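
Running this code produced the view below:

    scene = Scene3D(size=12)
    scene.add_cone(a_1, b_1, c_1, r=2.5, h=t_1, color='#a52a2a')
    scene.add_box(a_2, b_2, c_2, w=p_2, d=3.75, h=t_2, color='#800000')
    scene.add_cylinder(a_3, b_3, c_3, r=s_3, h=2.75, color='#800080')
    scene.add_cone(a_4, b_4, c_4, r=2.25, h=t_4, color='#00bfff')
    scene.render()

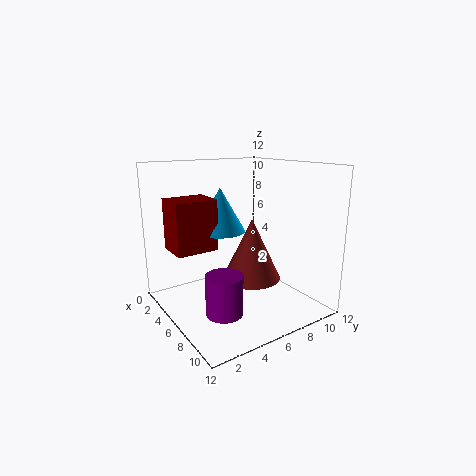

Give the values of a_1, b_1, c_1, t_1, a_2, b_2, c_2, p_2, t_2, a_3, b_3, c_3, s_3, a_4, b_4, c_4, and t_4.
a_1 = 6.25
b_1 = 7.25
c_1 = 2.25
t_1 = 5.25
a_2 = 1
b_2 = 1.5
c_2 = 4.5
p_2 = 3
t_2 = 4.5
a_3 = 10.75
b_3 = 1.75
c_3 = 2.75
s_3 = 1.25
a_4 = 2.75
b_4 = 6.25
c_4 = 5.75
t_4 = 4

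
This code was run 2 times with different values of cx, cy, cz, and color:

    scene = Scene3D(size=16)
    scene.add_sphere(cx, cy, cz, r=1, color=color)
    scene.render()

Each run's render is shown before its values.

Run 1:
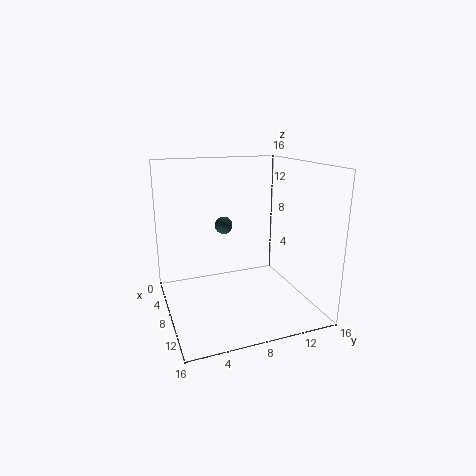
cx = 6
cy = 7
cz = 9
color = 'darkslategray'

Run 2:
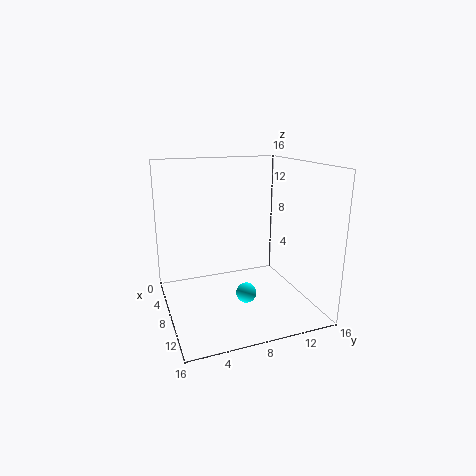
cx = 13
cy = 7
cz = 4
color = 'cyan'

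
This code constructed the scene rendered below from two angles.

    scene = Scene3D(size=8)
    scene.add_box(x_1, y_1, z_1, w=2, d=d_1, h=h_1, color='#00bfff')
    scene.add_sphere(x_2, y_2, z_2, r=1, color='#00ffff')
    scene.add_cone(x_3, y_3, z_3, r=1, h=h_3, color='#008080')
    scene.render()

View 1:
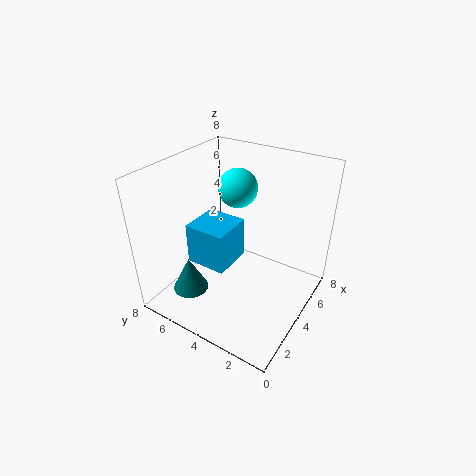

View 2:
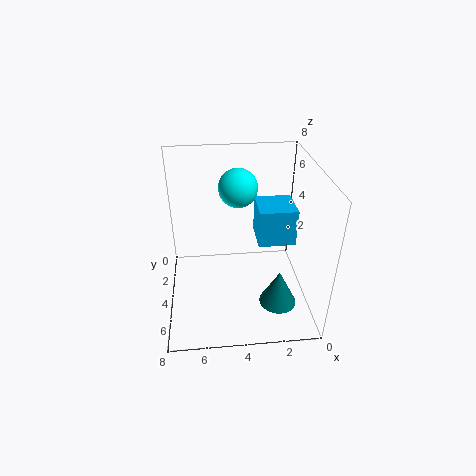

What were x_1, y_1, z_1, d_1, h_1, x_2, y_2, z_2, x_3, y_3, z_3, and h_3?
x_1 = 1; y_1 = 3; z_1 = 4; d_1 = 2; h_1 = 2; x_2 = 4; y_2 = 4; z_2 = 7; x_3 = 2; y_3 = 6; z_3 = 1; h_3 = 2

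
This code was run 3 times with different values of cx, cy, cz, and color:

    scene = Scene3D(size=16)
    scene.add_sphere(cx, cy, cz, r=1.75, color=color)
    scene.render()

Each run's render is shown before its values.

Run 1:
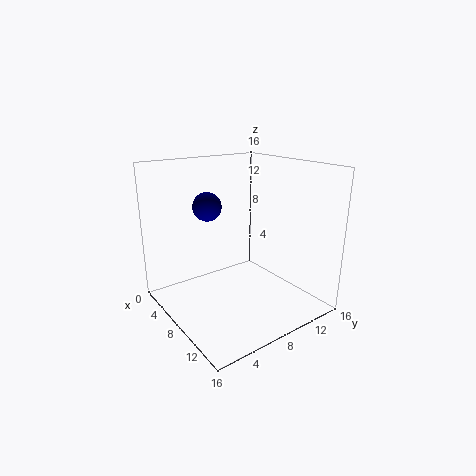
cx = 2.75; cy = 7.25; cz = 10.5; color = 'navy'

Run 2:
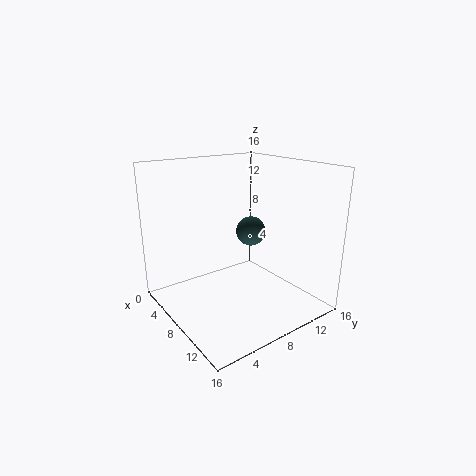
cx = 6.5; cy = 11; cz = 7.75; color = 'darkslategray'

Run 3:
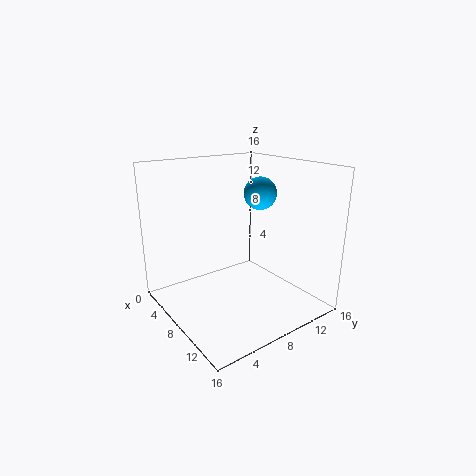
cx = 9.25; cy = 10; cz = 13; color = 'deepskyblue'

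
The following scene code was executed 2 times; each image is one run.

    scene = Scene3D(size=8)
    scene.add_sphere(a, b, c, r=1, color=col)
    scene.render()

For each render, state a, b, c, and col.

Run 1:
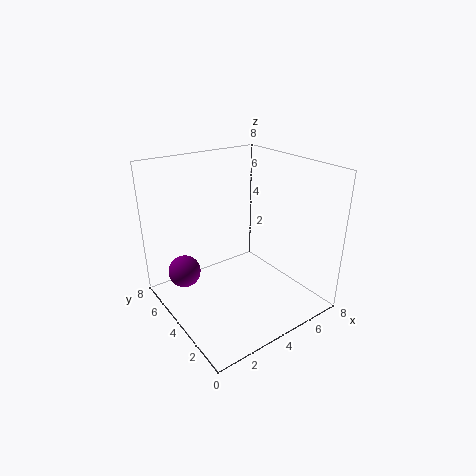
a = 2; b = 7; c = 1; col = 'purple'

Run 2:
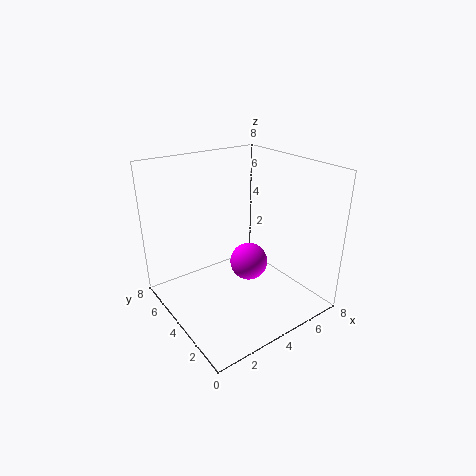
a = 4; b = 3; c = 3; col = 'magenta'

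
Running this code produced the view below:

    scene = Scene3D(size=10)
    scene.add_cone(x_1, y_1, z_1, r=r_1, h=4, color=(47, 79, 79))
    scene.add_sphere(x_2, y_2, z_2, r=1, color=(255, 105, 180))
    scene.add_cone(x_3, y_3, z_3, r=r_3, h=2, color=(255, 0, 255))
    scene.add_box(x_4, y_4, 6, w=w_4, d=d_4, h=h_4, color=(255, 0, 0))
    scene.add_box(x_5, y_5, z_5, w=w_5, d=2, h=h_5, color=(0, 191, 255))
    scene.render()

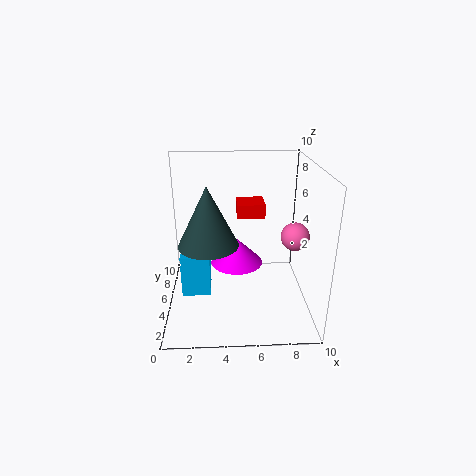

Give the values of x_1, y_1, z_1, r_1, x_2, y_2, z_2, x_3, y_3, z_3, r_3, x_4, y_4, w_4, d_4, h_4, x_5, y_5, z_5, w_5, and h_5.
x_1 = 3, y_1 = 4, z_1 = 5, r_1 = 2, x_2 = 9, y_2 = 5, z_2 = 5, x_3 = 5, y_3 = 7, z_3 = 2, r_3 = 2, x_4 = 5, y_4 = 6, w_4 = 2, d_4 = 2, h_4 = 1, x_5 = 1, y_5 = 4, z_5 = 1, w_5 = 2, h_5 = 3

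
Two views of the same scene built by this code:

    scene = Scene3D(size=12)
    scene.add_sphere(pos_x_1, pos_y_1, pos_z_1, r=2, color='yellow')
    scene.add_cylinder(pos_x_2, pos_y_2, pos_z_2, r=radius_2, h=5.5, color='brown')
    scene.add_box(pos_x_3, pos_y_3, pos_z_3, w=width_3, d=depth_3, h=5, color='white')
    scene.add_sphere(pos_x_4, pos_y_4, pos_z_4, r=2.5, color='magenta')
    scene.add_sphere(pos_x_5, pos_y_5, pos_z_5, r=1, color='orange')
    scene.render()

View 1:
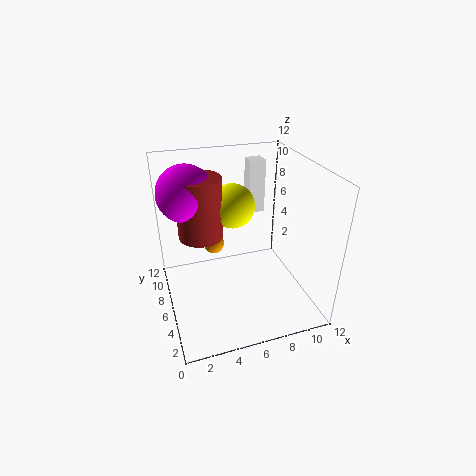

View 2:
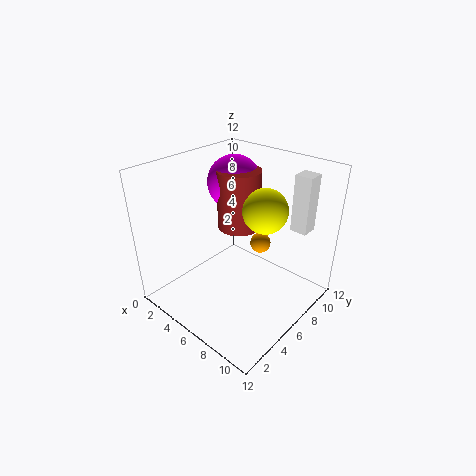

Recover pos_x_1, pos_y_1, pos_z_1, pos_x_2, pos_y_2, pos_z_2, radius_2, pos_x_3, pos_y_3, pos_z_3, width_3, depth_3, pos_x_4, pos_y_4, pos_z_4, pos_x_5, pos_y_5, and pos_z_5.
pos_x_1 = 6.5
pos_y_1 = 9
pos_z_1 = 7.5
pos_x_2 = 3.5
pos_y_2 = 9
pos_z_2 = 5
radius_2 = 2
pos_x_3 = 8.5
pos_y_3 = 10
pos_z_3 = 6
width_3 = 1.5
depth_3 = 1.5
pos_x_4 = 2.5
pos_y_4 = 9.5
pos_z_4 = 9
pos_x_5 = 5
pos_y_5 = 10.5
pos_z_5 = 3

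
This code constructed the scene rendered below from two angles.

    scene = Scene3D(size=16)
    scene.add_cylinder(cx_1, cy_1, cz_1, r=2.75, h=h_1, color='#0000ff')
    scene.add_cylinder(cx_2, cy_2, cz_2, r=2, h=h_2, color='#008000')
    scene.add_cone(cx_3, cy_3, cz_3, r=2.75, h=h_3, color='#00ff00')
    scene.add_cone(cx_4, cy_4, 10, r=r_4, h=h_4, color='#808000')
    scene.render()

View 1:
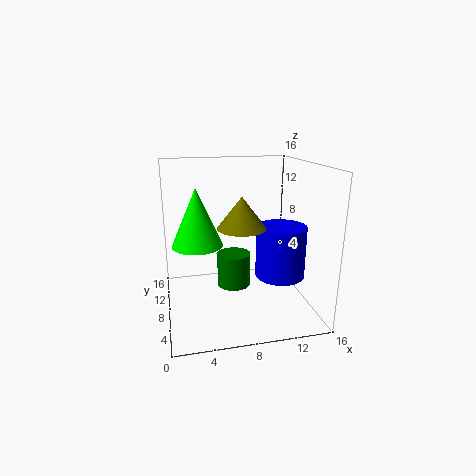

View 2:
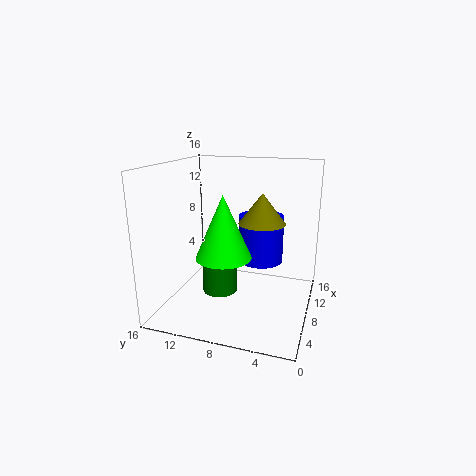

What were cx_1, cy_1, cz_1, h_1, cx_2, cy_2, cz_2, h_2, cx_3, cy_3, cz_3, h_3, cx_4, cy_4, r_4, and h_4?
cx_1 = 12.5
cy_1 = 6.5
cz_1 = 3.75
h_1 = 5.75
cx_2 = 8
cy_2 = 10.25
cz_2 = 1.25
h_2 = 4
cx_3 = 3.5
cy_3 = 8
cz_3 = 7.5
h_3 = 6.25
cx_4 = 7.75
cy_4 = 5.25
r_4 = 2.5
h_4 = 3.25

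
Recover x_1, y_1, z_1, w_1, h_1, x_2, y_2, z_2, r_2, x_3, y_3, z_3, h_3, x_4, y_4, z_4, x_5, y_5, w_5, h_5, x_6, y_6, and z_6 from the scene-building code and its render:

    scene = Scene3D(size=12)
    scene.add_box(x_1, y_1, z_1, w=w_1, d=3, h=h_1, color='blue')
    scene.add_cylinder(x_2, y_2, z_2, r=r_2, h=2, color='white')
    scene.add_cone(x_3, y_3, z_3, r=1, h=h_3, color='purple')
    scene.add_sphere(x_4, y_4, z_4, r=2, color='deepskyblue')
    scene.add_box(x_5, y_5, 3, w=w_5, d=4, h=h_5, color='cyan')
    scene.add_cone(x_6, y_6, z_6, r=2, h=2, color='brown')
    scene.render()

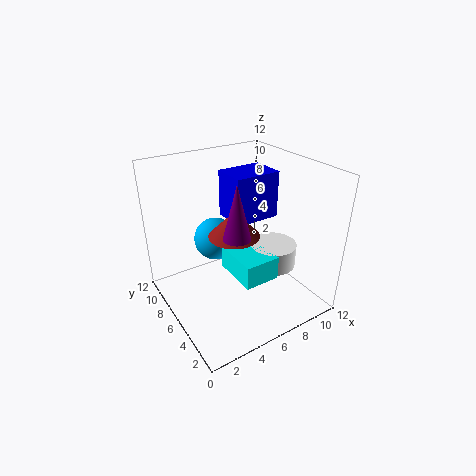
x_1 = 6
y_1 = 6
z_1 = 7
w_1 = 4
h_1 = 4
x_2 = 9
y_2 = 5
z_2 = 3
r_2 = 2
x_3 = 4
y_3 = 3
z_3 = 8
h_3 = 4
x_4 = 6
y_4 = 10
z_4 = 4
x_5 = 5
y_5 = 3
w_5 = 3
h_5 = 2
x_6 = 5
y_6 = 5
z_6 = 7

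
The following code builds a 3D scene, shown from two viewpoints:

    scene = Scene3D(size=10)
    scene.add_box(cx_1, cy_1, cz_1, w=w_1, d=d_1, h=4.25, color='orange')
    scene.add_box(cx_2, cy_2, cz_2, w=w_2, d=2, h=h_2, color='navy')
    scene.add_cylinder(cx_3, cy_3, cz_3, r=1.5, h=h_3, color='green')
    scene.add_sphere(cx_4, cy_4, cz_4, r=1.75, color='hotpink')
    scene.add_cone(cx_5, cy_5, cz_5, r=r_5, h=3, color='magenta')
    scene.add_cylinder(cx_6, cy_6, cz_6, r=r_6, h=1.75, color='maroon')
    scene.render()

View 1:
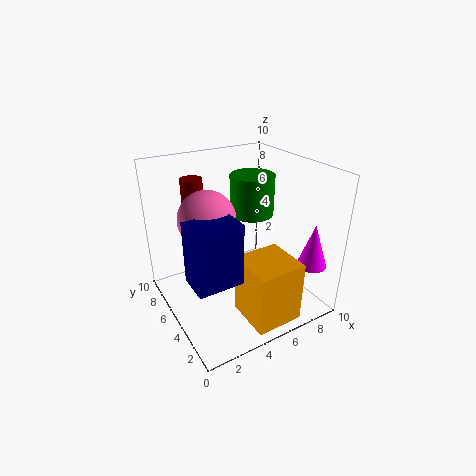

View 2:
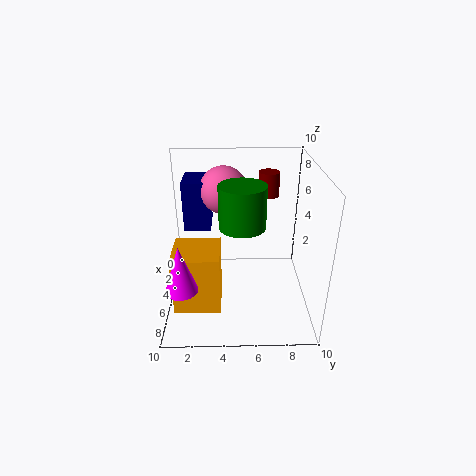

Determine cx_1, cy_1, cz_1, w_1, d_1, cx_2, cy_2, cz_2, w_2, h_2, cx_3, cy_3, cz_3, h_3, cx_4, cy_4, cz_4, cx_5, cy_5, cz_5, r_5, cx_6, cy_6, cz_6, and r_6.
cx_1 = 4, cy_1 = 0.5, cz_1 = 0.25, w_1 = 3.25, d_1 = 3.25, cx_2 = 0.25, cy_2 = 1, cz_2 = 4.5, w_2 = 2.75, h_2 = 3.75, cx_3 = 6.25, cy_3 = 5.25, cz_3 = 6.5, h_3 = 2.75, cx_4 = 2.25, cy_4 = 4, cz_4 = 7.5, cx_5 = 8.75, cy_5 = 1.5, cz_5 = 3.5, r_5 = 1, cx_6 = 2.75, cy_6 = 7.25, cz_6 = 7.25, r_6 = 0.75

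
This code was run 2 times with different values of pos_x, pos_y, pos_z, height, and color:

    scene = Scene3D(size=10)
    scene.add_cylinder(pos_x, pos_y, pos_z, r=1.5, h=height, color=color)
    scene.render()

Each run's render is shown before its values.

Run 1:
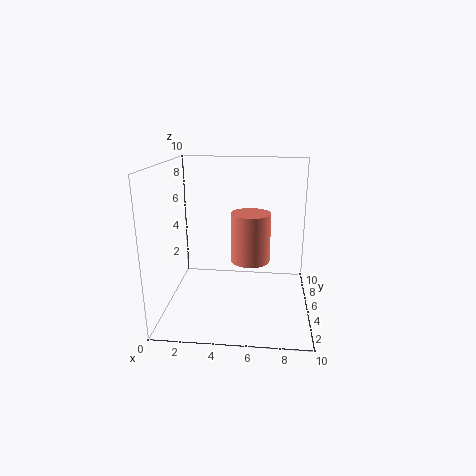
pos_x = 5.75, pos_y = 7, pos_z = 2.5, height = 3.75, color = 'salmon'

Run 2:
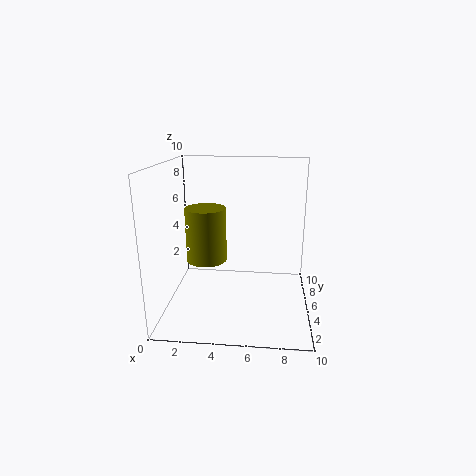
pos_x = 2.5, pos_y = 6.25, pos_z = 2.75, height = 4, color = 'olive'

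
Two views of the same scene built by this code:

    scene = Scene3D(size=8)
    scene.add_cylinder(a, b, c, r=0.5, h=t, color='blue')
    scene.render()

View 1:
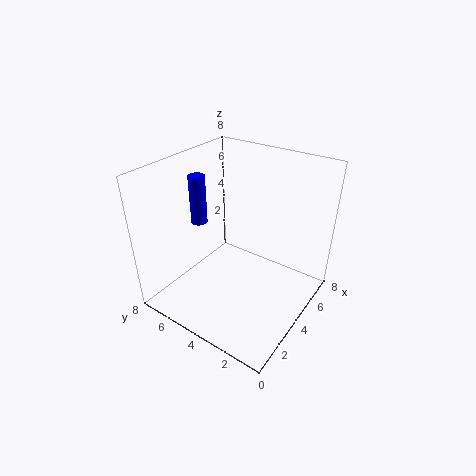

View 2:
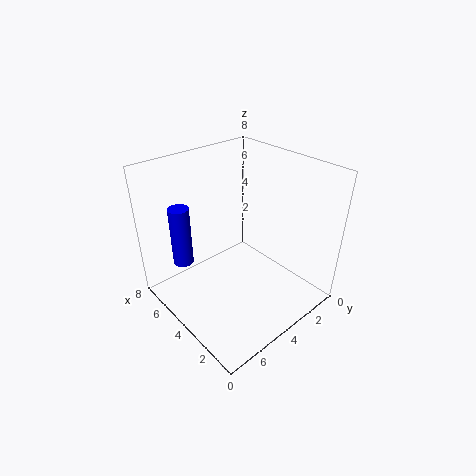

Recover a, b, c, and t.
a = 4.5; b = 7.25; c = 3.75; t = 3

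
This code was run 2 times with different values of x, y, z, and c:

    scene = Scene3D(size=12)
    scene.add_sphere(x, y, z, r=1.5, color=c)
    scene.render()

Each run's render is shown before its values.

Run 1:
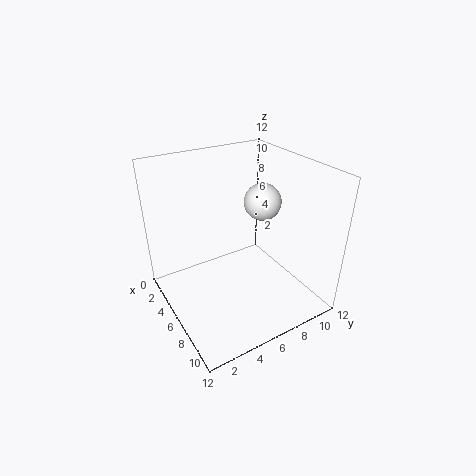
x = 6.5, y = 8, z = 9, c = 'white'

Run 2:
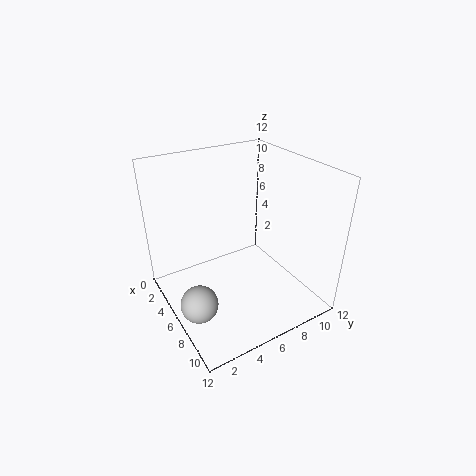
x = 7.5, y = 1.5, z = 2, c = 'lightgray'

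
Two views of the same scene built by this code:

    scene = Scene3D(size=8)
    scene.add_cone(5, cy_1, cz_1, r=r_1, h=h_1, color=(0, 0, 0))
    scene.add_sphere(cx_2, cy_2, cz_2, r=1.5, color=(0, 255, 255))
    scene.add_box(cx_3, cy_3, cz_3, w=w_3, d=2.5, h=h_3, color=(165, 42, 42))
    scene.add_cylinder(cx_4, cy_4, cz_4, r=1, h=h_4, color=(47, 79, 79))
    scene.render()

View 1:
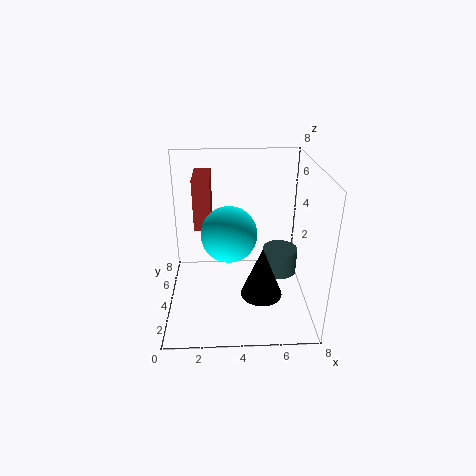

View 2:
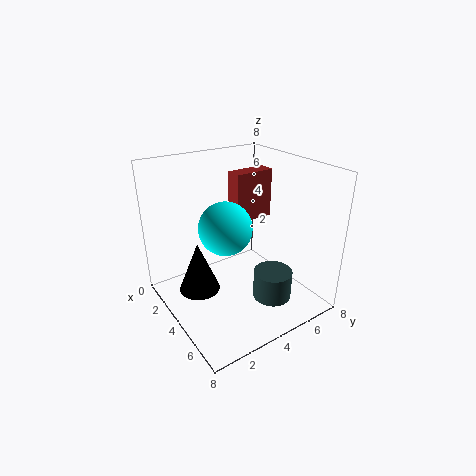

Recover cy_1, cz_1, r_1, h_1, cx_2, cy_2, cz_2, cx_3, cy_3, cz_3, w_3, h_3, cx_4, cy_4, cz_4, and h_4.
cy_1 = 1; cz_1 = 2.5; r_1 = 1; h_1 = 2.5; cx_2 = 3.5; cy_2 = 3.5; cz_2 = 4.5; cx_3 = 1.5; cy_3 = 5; cz_3 = 4; w_3 = 1; h_3 = 3; cx_4 = 6.5; cy_4 = 4.5; cz_4 = 1.5; h_4 = 1.5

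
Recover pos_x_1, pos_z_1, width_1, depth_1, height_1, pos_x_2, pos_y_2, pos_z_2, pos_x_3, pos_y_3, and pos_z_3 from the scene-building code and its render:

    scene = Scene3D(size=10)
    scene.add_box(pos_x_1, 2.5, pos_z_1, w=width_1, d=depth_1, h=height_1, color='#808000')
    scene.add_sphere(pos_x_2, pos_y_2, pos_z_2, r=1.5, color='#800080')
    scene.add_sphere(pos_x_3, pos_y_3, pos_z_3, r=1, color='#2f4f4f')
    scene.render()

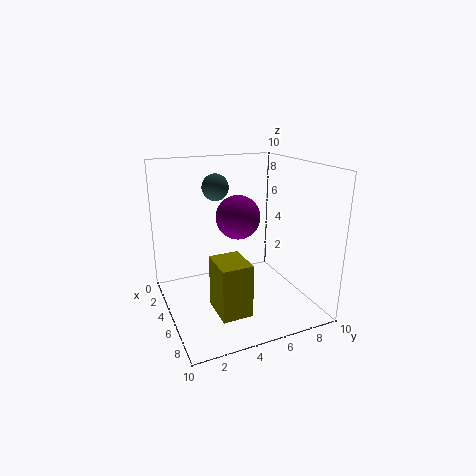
pos_x_1 = 6, pos_z_1 = 1, width_1 = 2.5, depth_1 = 2, height_1 = 3.5, pos_x_2 = 5, pos_y_2 = 5, pos_z_2 = 6.5, pos_x_3 = 2, pos_y_3 = 4.5, pos_z_3 = 8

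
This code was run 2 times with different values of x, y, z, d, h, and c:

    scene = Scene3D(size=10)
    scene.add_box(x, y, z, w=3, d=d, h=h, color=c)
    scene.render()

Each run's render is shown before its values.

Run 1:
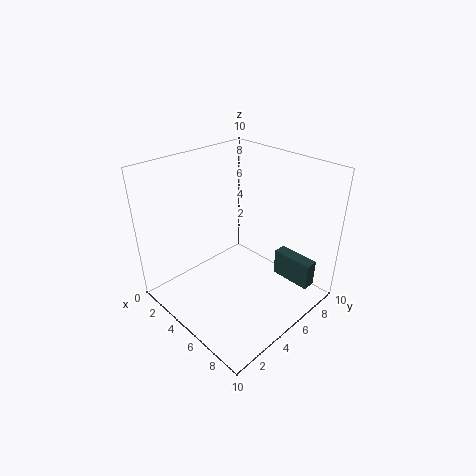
x = 6
y = 8
z = 1
d = 1
h = 2
c = 'darkslategray'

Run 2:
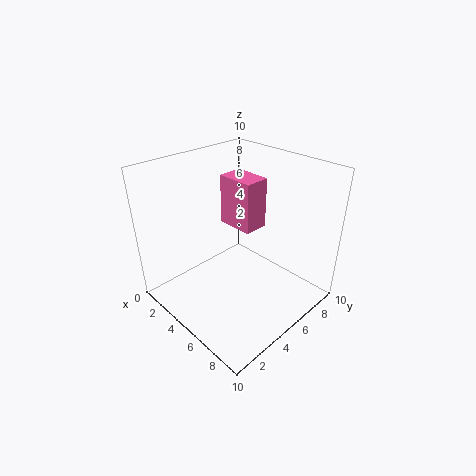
x = 1
y = 7
z = 4
d = 2
h = 4
c = 'hotpink'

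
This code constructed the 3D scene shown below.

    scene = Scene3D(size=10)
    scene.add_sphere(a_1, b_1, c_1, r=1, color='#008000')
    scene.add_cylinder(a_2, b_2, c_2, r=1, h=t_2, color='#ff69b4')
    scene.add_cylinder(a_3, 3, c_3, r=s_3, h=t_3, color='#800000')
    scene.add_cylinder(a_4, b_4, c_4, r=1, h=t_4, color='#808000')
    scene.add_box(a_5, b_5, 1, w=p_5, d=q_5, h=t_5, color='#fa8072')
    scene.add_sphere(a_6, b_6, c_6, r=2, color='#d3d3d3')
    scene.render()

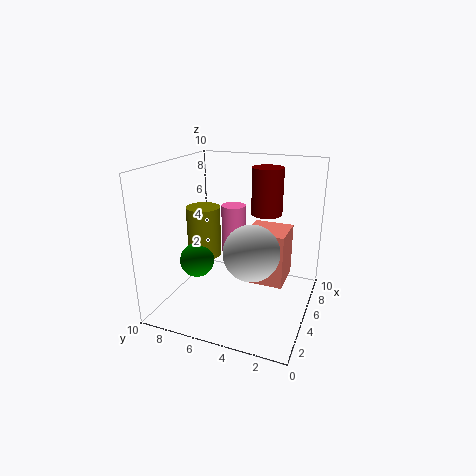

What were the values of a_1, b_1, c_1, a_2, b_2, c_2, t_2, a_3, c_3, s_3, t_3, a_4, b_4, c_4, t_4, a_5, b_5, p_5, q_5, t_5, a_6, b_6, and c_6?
a_1 = 1
b_1 = 6
c_1 = 5
a_2 = 9
b_2 = 7
c_2 = 2
t_2 = 4
a_3 = 5
c_3 = 7
s_3 = 1
t_3 = 3
a_4 = 2
b_4 = 6
c_4 = 5
t_4 = 3
a_5 = 6
b_5 = 2
p_5 = 3
q_5 = 3
t_5 = 4
a_6 = 5
b_6 = 4
c_6 = 4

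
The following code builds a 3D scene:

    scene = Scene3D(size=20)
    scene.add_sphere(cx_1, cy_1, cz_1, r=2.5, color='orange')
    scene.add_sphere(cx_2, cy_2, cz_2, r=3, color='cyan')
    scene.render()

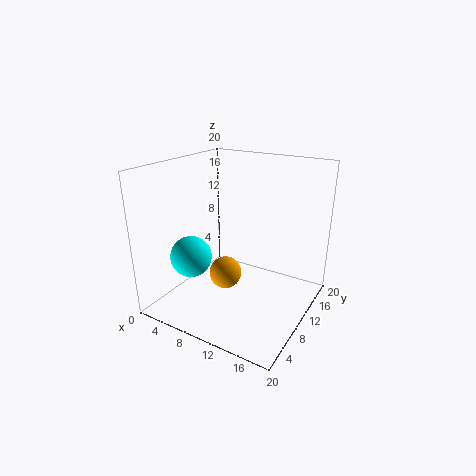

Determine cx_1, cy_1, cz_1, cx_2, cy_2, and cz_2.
cx_1 = 6.5; cy_1 = 12; cz_1 = 2.5; cx_2 = 3.5; cy_2 = 7.5; cz_2 = 6.5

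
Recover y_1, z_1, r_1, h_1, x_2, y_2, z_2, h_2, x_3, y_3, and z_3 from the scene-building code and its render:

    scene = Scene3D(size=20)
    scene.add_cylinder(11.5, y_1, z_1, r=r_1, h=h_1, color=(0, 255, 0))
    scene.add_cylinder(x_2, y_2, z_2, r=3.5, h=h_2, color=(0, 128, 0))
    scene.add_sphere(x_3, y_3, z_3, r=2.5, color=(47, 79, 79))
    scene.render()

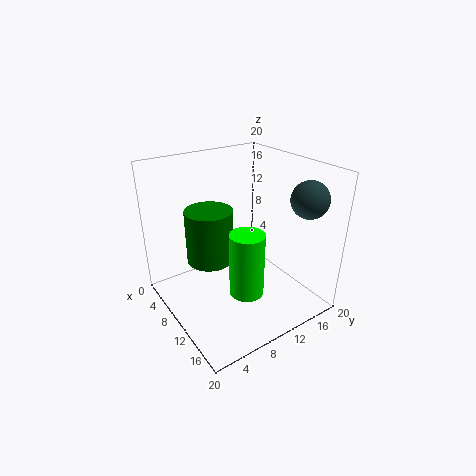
y_1 = 10.5; z_1 = 1.5; r_1 = 2.5; h_1 = 9.5; x_2 = 5.5; y_2 = 8; z_2 = 5; h_2 = 8; x_3 = 16; y_3 = 17; z_3 = 16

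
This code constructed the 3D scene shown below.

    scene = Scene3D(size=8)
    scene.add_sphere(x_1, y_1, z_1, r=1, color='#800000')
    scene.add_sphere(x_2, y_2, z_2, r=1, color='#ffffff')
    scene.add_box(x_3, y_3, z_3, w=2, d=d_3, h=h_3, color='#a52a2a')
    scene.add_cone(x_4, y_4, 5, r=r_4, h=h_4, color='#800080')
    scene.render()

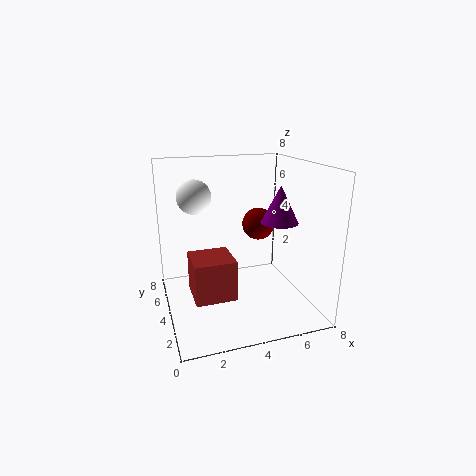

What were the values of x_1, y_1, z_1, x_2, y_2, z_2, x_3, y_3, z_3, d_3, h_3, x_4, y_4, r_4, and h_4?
x_1 = 6; y_1 = 6; z_1 = 4; x_2 = 2; y_2 = 6; z_2 = 6; x_3 = 1; y_3 = 1; z_3 = 2; d_3 = 2; h_3 = 2; x_4 = 6; y_4 = 3; r_4 = 1; h_4 = 2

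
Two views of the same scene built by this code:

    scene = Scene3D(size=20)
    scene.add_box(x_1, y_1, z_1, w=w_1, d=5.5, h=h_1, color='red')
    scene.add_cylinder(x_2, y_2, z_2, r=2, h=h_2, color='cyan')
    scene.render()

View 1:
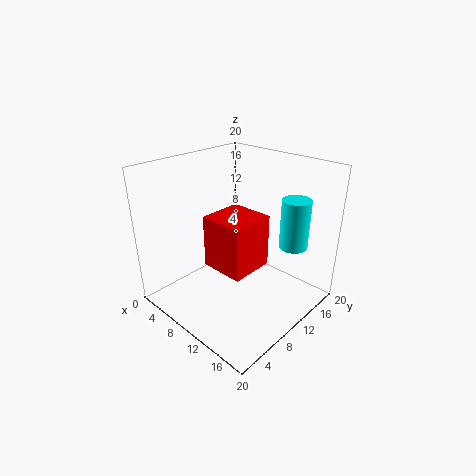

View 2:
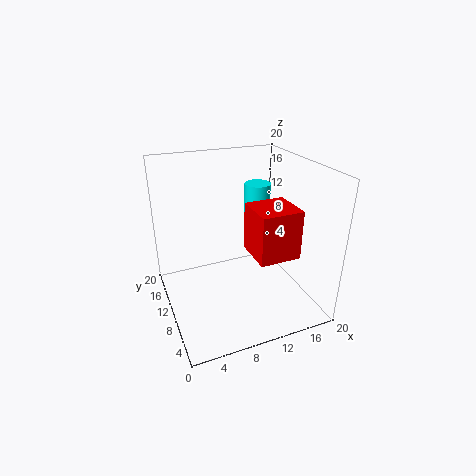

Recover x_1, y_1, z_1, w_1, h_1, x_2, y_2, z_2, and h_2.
x_1 = 10.5
y_1 = 3.5
z_1 = 9
w_1 = 5.5
h_1 = 6.5
x_2 = 15.5
y_2 = 15.5
z_2 = 8.5
h_2 = 7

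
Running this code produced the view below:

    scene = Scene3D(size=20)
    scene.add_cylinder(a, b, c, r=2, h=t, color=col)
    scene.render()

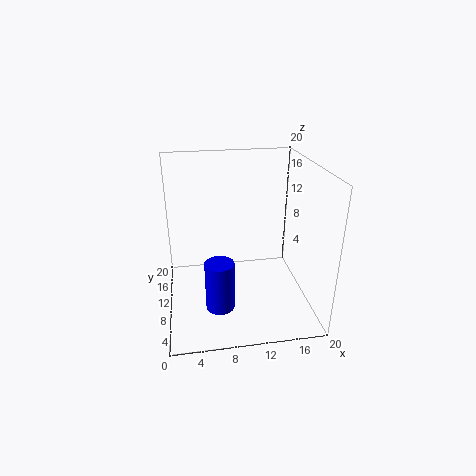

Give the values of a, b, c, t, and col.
a = 7; b = 7; c = 1; t = 7; col = 'blue'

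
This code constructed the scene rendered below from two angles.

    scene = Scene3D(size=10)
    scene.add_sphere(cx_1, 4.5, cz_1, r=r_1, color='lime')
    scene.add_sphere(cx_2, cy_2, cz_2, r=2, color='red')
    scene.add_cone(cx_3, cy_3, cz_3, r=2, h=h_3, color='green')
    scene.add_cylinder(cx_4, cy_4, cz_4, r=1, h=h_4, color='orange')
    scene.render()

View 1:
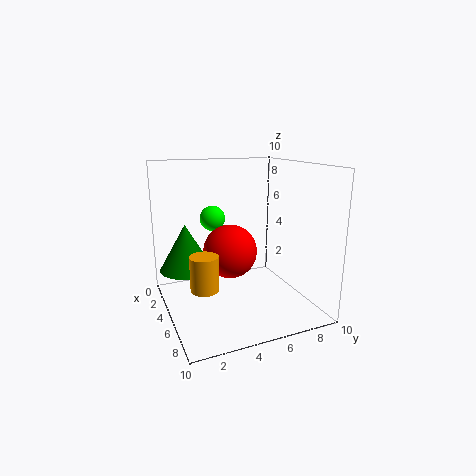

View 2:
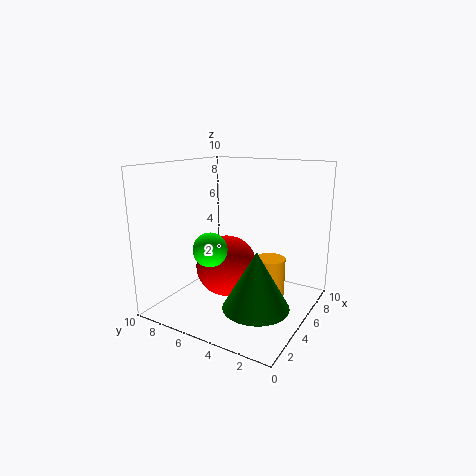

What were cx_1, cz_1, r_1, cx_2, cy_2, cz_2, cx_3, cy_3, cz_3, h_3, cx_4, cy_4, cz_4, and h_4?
cx_1 = 1, cz_1 = 5.5, r_1 = 1, cx_2 = 3.5, cy_2 = 5, cz_2 = 3.5, cx_3 = 2, cy_3 = 2, cz_3 = 2, h_3 = 3.5, cx_4 = 5, cy_4 = 2.5, cz_4 = 1.5, h_4 = 2.5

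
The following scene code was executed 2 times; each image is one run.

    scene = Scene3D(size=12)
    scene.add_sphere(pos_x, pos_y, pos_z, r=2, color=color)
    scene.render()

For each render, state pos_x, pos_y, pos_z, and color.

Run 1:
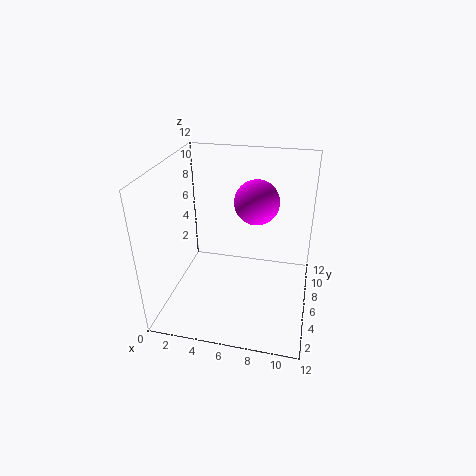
pos_x = 7, pos_y = 9, pos_z = 8, color = 'magenta'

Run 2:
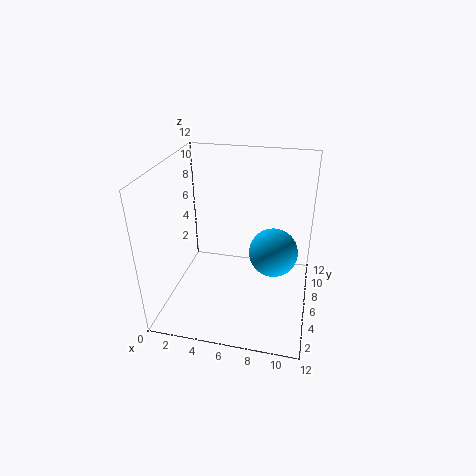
pos_x = 9, pos_y = 6, pos_z = 5, color = 'deepskyblue'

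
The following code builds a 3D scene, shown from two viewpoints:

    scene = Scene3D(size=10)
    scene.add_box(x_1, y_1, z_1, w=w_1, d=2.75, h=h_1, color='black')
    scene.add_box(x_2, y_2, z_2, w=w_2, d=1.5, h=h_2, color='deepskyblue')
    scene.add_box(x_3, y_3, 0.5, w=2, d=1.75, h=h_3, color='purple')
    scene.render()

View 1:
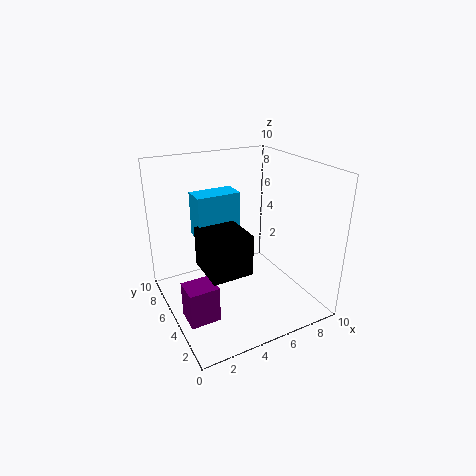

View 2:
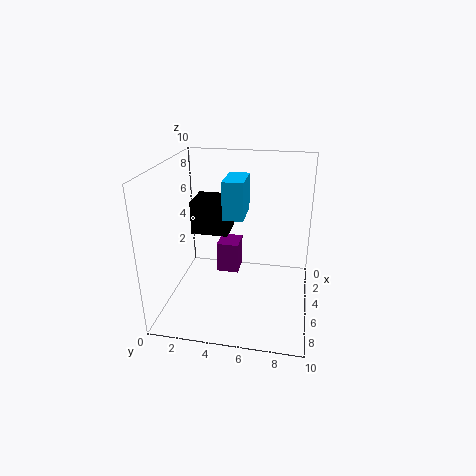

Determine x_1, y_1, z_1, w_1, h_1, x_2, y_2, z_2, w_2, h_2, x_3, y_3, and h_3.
x_1 = 1.5
y_1 = 1.25
z_1 = 4.5
w_1 = 2.5
h_1 = 2.5
x_2 = 1.75
y_2 = 3.75
z_2 = 6
w_2 = 2.75
h_2 = 2.75
x_3 = 0.5
y_3 = 2.75
h_3 = 2.5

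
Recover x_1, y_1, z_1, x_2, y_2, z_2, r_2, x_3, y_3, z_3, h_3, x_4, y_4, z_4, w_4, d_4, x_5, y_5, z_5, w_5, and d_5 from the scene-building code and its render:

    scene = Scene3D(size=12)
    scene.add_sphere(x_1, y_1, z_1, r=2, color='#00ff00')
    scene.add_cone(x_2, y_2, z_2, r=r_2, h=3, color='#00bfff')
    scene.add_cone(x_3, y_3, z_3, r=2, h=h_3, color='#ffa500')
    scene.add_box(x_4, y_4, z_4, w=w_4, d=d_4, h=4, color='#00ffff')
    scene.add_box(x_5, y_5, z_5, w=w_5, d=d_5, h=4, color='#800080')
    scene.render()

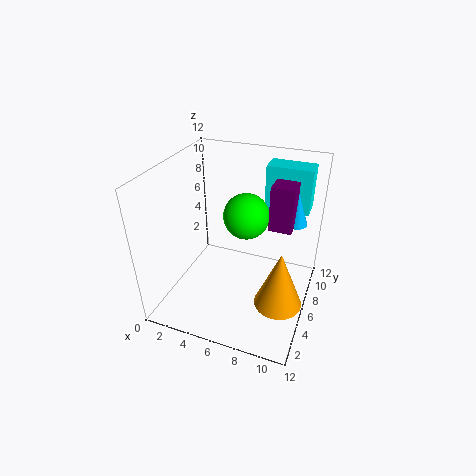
x_1 = 6
y_1 = 8
z_1 = 7
x_2 = 10
y_2 = 10
z_2 = 6
r_2 = 1
x_3 = 10
y_3 = 5
z_3 = 1
h_3 = 5
x_4 = 7
y_4 = 10
z_4 = 7
w_4 = 4
d_4 = 2
x_5 = 8
y_5 = 8
z_5 = 6
w_5 = 2
d_5 = 2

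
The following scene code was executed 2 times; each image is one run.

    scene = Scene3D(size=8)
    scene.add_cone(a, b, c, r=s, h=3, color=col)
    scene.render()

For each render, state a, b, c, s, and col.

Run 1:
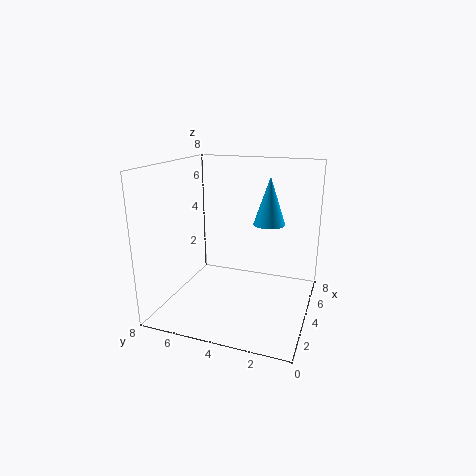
a = 7, b = 3, c = 4, s = 1, col = 'deepskyblue'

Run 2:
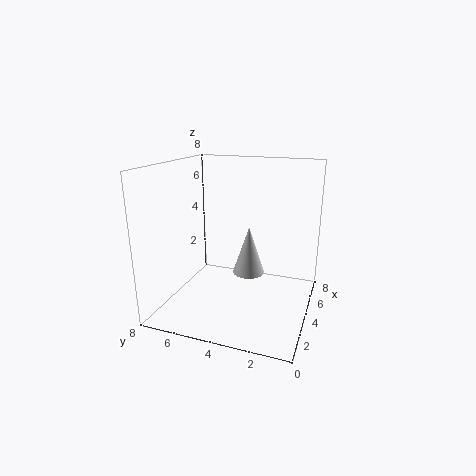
a = 6, b = 4, c = 1, s = 1, col = 'lightgray'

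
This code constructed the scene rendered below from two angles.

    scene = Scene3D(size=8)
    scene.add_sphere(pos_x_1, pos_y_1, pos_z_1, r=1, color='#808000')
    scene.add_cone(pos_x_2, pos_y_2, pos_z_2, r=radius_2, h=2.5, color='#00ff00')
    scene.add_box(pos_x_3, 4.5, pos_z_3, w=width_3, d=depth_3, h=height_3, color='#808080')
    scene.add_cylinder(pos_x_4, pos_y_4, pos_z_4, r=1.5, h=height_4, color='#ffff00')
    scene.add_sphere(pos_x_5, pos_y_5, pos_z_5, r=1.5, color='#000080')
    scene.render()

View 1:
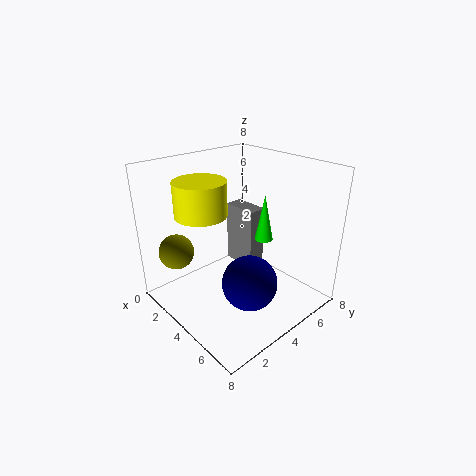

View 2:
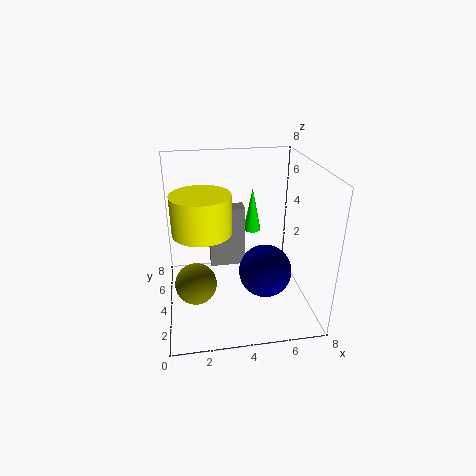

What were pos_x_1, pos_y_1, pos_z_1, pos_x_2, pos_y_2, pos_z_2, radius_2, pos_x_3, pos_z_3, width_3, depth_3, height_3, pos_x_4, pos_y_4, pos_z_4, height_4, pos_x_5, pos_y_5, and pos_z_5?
pos_x_1 = 1.5
pos_y_1 = 1.5
pos_z_1 = 3
pos_x_2 = 5
pos_y_2 = 5
pos_z_2 = 4
radius_2 = 0.5
pos_x_3 = 2.5
pos_z_3 = 2
width_3 = 2
depth_3 = 1
height_3 = 3.5
pos_x_4 = 2
pos_y_4 = 3
pos_z_4 = 5
height_4 = 2
pos_x_5 = 5.5
pos_y_5 = 3.5
pos_z_5 = 2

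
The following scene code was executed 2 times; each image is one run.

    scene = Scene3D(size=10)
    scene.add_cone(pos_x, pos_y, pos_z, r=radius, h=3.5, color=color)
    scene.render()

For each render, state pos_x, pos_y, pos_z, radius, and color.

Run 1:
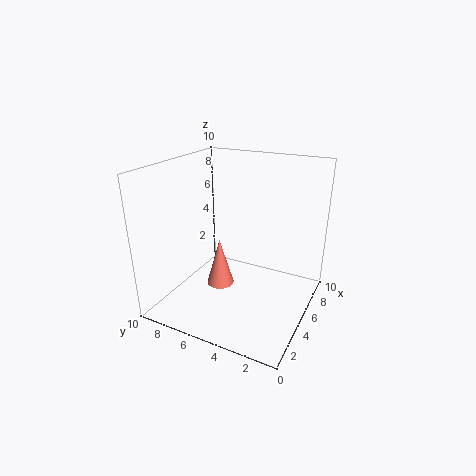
pos_x = 5
pos_y = 6.5
pos_z = 1
radius = 1
color = 'salmon'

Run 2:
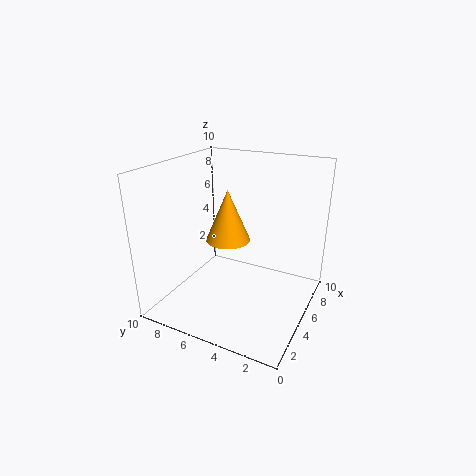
pos_x = 4.5
pos_y = 5.5
pos_z = 5
radius = 1.5
color = 'orange'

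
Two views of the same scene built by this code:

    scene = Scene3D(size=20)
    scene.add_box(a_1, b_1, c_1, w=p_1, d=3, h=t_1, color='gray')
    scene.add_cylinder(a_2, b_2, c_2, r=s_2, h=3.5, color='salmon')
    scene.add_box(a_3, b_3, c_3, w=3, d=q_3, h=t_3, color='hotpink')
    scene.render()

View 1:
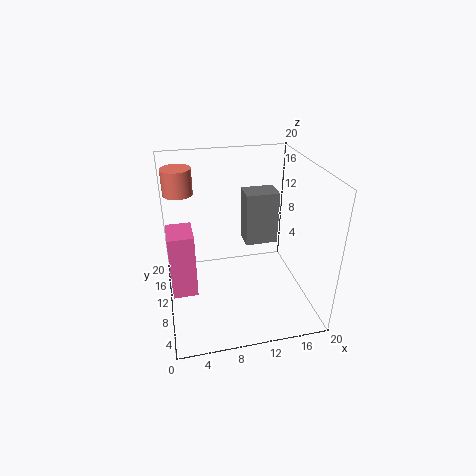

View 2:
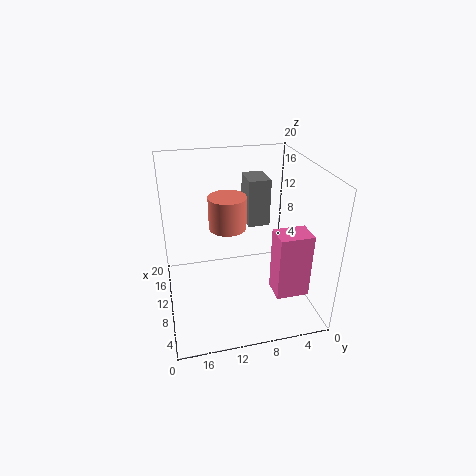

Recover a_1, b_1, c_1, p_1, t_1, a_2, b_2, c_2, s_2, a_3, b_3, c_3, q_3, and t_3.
a_1 = 10
b_1 = 5.5
c_1 = 11.5
p_1 = 4
t_1 = 6.5
a_2 = 2.5
b_2 = 13
c_2 = 16
s_2 = 2
a_3 = 0.5
b_3 = 3.5
c_3 = 6.5
q_3 = 4
t_3 = 8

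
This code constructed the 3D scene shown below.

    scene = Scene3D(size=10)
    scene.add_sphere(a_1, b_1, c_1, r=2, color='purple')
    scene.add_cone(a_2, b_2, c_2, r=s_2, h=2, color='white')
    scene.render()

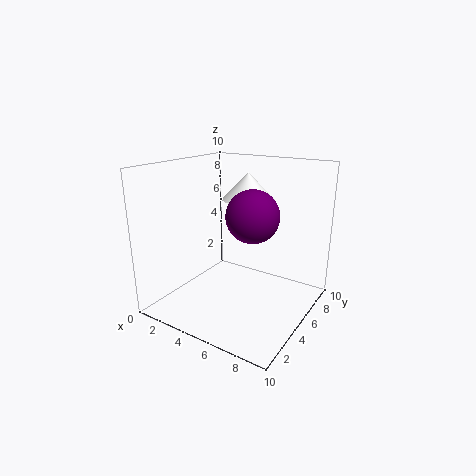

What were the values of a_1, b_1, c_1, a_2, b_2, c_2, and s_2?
a_1 = 5
b_1 = 7
c_1 = 6
a_2 = 4
b_2 = 8
c_2 = 7
s_2 = 2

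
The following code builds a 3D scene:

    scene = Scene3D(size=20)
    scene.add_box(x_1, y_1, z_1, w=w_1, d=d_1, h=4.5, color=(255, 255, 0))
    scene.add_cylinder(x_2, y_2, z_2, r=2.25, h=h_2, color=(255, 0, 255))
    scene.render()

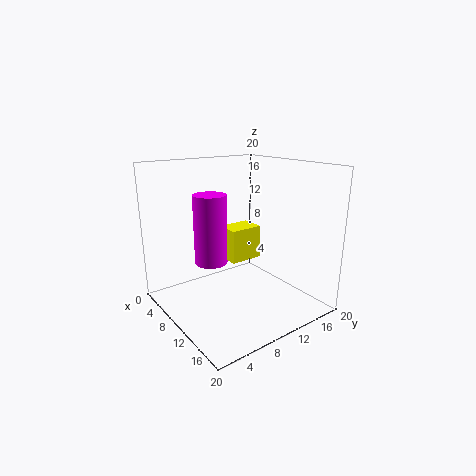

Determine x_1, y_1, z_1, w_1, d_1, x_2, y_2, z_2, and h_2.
x_1 = 8.5
y_1 = 8
z_1 = 7.25
w_1 = 3.25
d_1 = 4.5
x_2 = 8.5
y_2 = 6.5
z_2 = 6.75
h_2 = 9.5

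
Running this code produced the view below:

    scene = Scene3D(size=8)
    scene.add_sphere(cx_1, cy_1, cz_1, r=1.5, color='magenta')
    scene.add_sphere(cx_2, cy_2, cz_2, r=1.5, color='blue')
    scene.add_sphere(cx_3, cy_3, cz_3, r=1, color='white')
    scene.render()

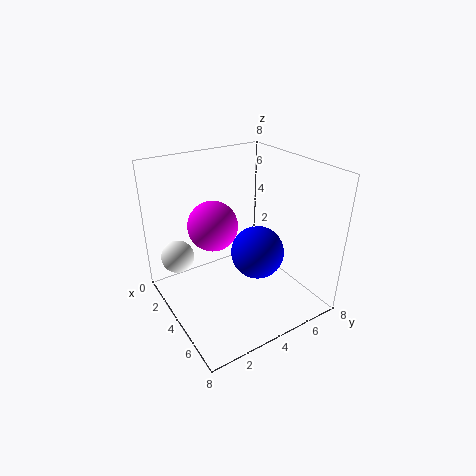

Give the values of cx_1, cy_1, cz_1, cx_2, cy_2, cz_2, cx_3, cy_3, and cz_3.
cx_1 = 2, cy_1 = 3.5, cz_1 = 4, cx_2 = 4.5, cy_2 = 5, cz_2 = 3, cx_3 = 1, cy_3 = 1.5, cz_3 = 2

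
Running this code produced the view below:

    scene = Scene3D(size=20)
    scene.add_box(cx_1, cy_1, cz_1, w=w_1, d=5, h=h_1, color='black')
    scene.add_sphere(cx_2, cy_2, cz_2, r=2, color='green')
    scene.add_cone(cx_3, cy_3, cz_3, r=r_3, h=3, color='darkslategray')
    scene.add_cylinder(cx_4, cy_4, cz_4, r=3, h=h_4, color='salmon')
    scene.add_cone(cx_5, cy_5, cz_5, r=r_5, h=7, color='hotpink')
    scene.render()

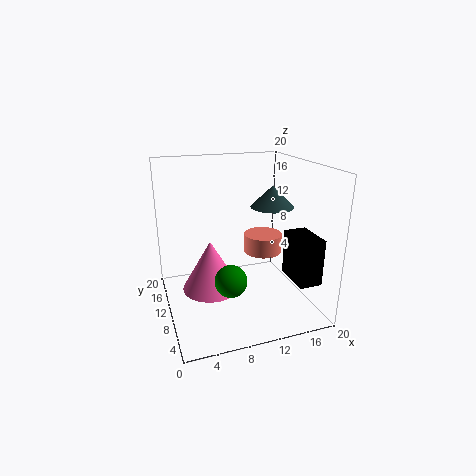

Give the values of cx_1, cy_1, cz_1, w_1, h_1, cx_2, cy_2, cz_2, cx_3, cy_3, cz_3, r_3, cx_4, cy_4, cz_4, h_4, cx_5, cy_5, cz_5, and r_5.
cx_1 = 15
cy_1 = 1
cz_1 = 6
w_1 = 3
h_1 = 6
cx_2 = 7
cy_2 = 4
cz_2 = 7
cx_3 = 15
cy_3 = 10
cz_3 = 14
r_3 = 3
cx_4 = 16
cy_4 = 15
cz_4 = 5
h_4 = 3
cx_5 = 6
cy_5 = 10
cz_5 = 3
r_5 = 4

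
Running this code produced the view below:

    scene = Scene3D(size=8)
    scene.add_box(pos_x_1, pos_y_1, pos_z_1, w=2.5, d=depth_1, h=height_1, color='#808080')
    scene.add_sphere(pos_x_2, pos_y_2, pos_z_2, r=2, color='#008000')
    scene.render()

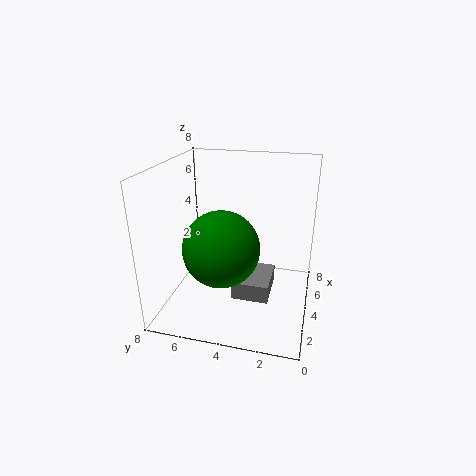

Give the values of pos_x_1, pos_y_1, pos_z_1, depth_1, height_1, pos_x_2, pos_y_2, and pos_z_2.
pos_x_1 = 2.5
pos_y_1 = 2
pos_z_1 = 1
depth_1 = 2
height_1 = 1
pos_x_2 = 2.5
pos_y_2 = 4.5
pos_z_2 = 4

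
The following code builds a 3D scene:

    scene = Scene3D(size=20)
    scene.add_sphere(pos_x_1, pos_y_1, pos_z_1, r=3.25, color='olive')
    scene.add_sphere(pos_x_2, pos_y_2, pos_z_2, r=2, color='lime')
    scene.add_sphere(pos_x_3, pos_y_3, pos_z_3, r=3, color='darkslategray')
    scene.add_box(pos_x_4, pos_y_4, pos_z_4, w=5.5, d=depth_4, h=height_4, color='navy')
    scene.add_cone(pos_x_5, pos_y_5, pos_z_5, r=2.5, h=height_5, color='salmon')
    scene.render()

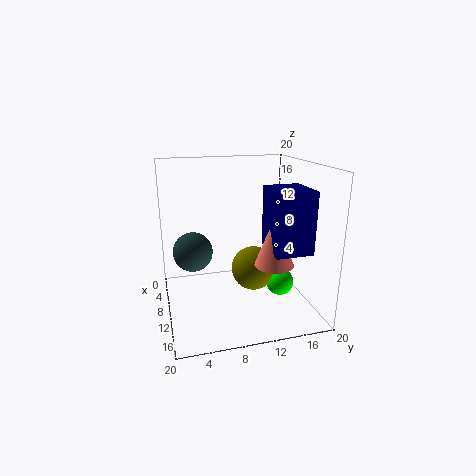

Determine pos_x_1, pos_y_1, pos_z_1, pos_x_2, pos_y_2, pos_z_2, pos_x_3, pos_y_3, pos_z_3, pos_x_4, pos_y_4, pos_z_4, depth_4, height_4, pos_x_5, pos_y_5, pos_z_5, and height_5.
pos_x_1 = 8.75
pos_y_1 = 12.75
pos_z_1 = 4.5
pos_x_2 = 10.75
pos_y_2 = 16.25
pos_z_2 = 2.75
pos_x_3 = 5
pos_y_3 = 4.25
pos_z_3 = 6.5
pos_x_4 = 12.75
pos_y_4 = 12.5
pos_z_4 = 10
depth_4 = 4.75
height_4 = 7.75
pos_x_5 = 15.5
pos_y_5 = 13.25
pos_z_5 = 8
height_5 = 6.75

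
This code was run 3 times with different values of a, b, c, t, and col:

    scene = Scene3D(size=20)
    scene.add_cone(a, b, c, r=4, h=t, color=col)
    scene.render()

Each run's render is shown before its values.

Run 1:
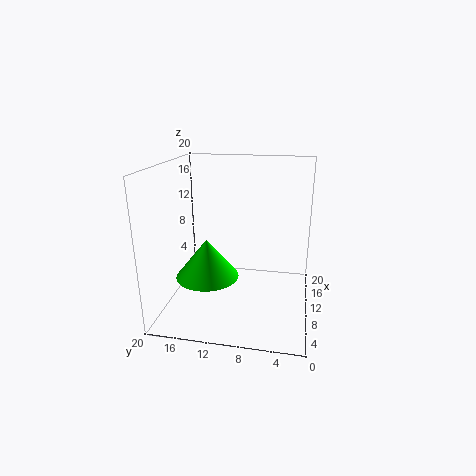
a = 5; b = 13; c = 6.5; t = 5; col = 'lime'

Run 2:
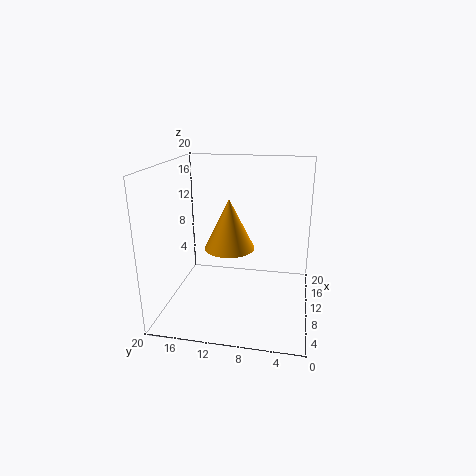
a = 15.5; b = 12.5; c = 6; t = 8; col = 'orange'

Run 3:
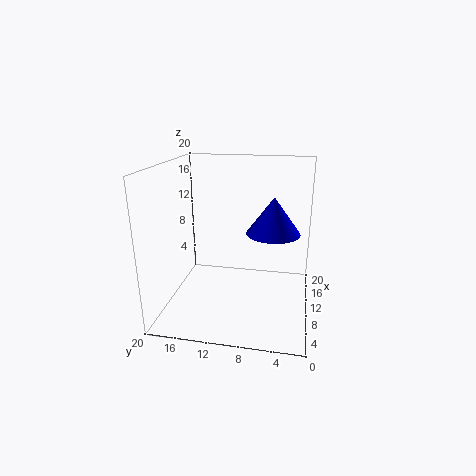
a = 14; b = 5.5; c = 9.5; t = 5.5; col = 'blue'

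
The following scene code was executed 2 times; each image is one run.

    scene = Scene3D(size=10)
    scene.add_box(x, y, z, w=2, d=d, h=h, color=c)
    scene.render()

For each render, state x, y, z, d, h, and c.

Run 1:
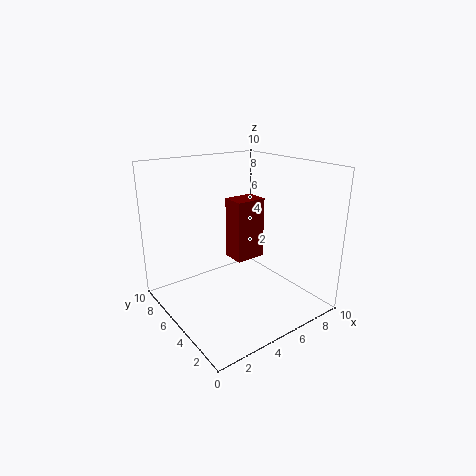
x = 4
y = 3.5
z = 4
d = 1.5
h = 4
c = 'maroon'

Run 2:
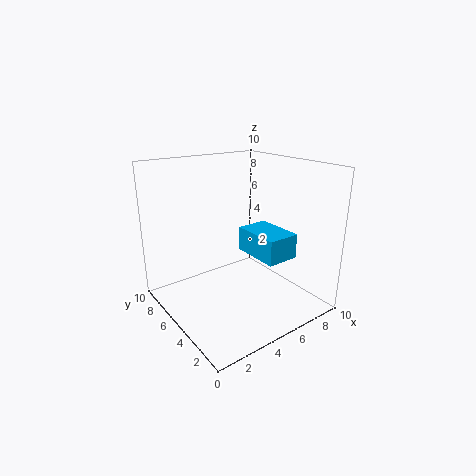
x = 4
y = 0.5
z = 5
d = 3
h = 1.5
c = 'deepskyblue'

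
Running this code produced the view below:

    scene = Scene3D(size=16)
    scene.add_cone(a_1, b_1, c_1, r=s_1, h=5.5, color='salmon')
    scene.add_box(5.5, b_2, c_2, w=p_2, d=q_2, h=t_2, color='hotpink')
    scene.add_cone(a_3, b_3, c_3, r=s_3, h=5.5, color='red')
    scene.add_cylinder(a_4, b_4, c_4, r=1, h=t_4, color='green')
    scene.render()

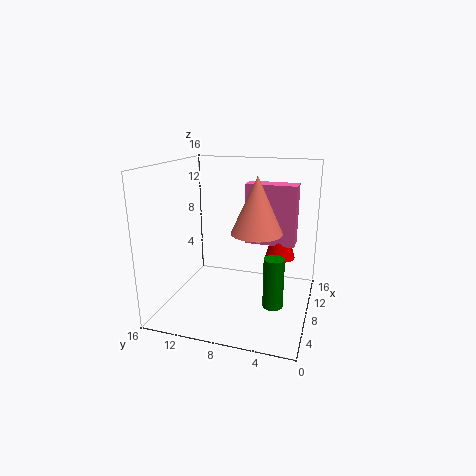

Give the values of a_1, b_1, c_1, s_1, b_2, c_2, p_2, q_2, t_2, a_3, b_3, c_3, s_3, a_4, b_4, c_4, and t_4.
a_1 = 4.5; b_1 = 5; c_1 = 10; s_1 = 2.5; b_2 = 1.5; c_2 = 8.5; p_2 = 2; q_2 = 5; t_2 = 6; a_3 = 6.5; b_3 = 3; c_3 = 7; s_3 = 1.5; a_4 = 3.5; b_4 = 3; c_4 = 3; t_4 = 5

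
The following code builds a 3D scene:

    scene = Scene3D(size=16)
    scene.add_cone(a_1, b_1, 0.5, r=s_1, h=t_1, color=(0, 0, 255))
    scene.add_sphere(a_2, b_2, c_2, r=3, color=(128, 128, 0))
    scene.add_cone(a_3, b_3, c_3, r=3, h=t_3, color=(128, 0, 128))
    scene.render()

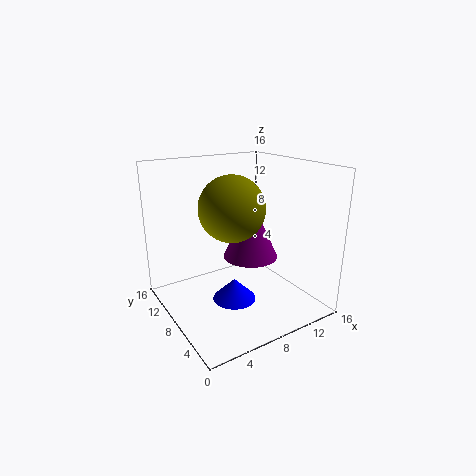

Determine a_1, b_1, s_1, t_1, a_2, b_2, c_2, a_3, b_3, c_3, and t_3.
a_1 = 7.5
b_1 = 8
s_1 = 2.5
t_1 = 2.5
a_2 = 4.5
b_2 = 3.5
c_2 = 13
a_3 = 9
b_3 = 7
c_3 = 6
t_3 = 6.5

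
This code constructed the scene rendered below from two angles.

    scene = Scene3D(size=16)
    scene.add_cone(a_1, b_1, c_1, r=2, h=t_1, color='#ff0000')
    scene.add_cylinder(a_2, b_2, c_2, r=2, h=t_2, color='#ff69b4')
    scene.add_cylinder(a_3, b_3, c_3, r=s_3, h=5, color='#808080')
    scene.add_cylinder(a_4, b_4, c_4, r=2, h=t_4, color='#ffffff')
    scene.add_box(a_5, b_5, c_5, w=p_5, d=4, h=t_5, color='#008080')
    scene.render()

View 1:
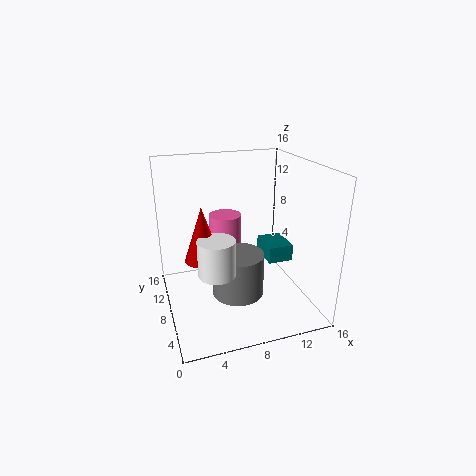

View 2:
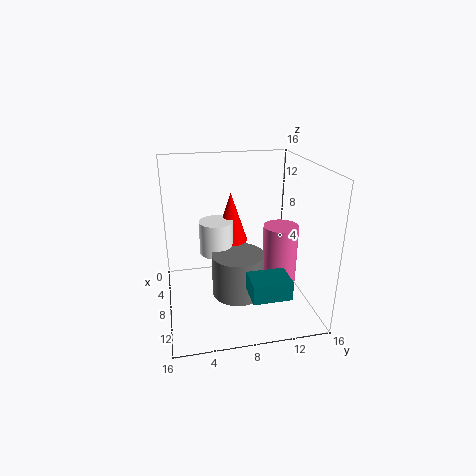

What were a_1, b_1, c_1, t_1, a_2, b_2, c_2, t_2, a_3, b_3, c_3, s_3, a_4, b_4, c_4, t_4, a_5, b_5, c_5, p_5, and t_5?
a_1 = 4; b_1 = 8; c_1 = 6; t_1 = 6; a_2 = 8; b_2 = 13; c_2 = 2; t_2 = 7; a_3 = 8; b_3 = 8; c_3 = 1; s_3 = 3; a_4 = 5; b_4 = 6; c_4 = 5; t_4 = 4; a_5 = 12; b_5 = 8; c_5 = 4; p_5 = 3; t_5 = 2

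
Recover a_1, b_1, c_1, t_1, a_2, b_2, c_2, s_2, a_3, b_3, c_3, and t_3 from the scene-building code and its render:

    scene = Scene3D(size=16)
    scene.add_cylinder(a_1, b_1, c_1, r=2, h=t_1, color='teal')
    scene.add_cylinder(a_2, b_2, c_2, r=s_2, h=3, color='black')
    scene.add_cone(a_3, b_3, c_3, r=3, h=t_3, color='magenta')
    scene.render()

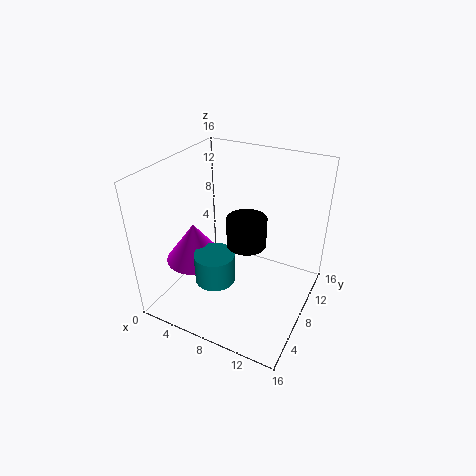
a_1 = 8; b_1 = 3; c_1 = 6; t_1 = 3; a_2 = 10; b_2 = 6; c_2 = 9; s_2 = 2; a_3 = 5; b_3 = 4; c_3 = 7; t_3 = 4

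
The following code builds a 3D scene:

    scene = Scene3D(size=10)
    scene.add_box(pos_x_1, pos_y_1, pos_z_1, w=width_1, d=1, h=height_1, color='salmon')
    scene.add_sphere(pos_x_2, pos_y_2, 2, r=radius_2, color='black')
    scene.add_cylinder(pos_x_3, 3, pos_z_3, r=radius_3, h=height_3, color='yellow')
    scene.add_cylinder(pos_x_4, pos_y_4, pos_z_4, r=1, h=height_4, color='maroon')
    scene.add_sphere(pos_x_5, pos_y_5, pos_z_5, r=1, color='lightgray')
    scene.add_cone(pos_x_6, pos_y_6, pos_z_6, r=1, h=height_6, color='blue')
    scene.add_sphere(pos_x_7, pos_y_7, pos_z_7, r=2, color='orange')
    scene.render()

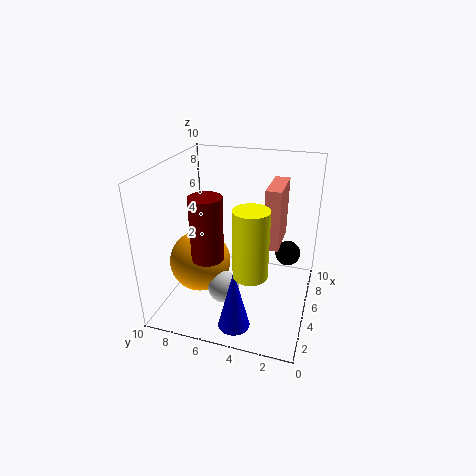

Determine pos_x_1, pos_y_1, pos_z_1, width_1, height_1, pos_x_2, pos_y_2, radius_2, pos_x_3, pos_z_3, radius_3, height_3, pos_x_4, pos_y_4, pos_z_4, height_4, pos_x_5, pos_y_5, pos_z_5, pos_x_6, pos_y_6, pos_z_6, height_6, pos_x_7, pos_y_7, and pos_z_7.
pos_x_1 = 4; pos_y_1 = 2; pos_z_1 = 5; width_1 = 3; height_1 = 4; pos_x_2 = 9; pos_y_2 = 2; radius_2 = 1; pos_x_3 = 1; pos_z_3 = 5; radius_3 = 1; height_3 = 4; pos_x_4 = 2; pos_y_4 = 6; pos_z_4 = 5; height_4 = 4; pos_x_5 = 2; pos_y_5 = 5; pos_z_5 = 3; pos_x_6 = 1; pos_y_6 = 4; pos_z_6 = 1; height_6 = 4; pos_x_7 = 3; pos_y_7 = 7; pos_z_7 = 4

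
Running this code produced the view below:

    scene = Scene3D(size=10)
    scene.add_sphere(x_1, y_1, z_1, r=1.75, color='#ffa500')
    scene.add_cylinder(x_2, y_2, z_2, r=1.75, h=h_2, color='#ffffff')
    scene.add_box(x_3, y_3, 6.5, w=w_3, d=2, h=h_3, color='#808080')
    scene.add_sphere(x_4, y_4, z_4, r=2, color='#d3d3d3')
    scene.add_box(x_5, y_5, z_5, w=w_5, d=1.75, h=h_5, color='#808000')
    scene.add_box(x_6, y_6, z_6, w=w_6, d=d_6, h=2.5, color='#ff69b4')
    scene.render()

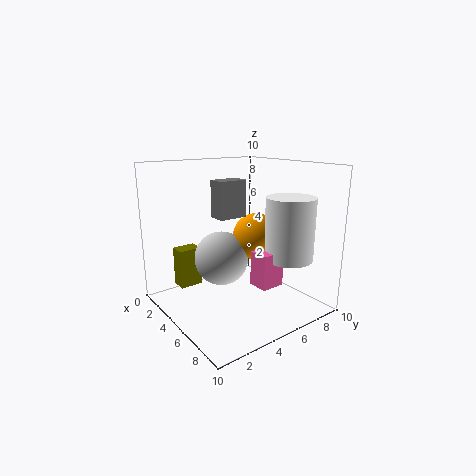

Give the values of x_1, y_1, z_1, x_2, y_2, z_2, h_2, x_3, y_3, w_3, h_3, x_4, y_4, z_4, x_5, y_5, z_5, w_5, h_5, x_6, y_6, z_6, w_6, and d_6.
x_1 = 4.25, y_1 = 7.25, z_1 = 4.5, x_2 = 6.75, y_2 = 8.25, z_2 = 3.25, h_2 = 4.5, x_3 = 4, y_3 = 3.5, w_3 = 1.25, h_3 = 2.5, x_4 = 3.25, y_4 = 4.75, z_4 = 3, x_5 = 0.25, y_5 = 2.25, z_5 = 0.5, w_5 = 1.25, h_5 = 3, x_6 = 5.5, y_6 = 5.75, z_6 = 1.5, w_6 = 1.5, d_6 = 1.75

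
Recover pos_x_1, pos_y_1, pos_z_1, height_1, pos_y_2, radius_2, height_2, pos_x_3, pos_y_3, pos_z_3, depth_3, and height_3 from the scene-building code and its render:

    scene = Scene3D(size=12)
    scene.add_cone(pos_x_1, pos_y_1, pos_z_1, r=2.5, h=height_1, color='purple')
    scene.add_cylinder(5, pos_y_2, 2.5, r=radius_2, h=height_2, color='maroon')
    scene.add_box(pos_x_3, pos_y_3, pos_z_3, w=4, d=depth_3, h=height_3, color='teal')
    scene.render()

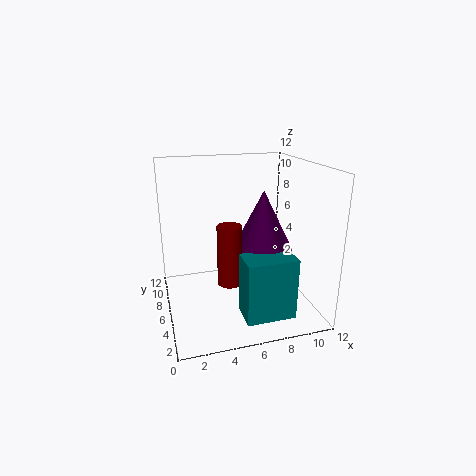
pos_x_1 = 8
pos_y_1 = 5.5
pos_z_1 = 5
height_1 = 5
pos_y_2 = 5
radius_2 = 1
height_2 = 5
pos_x_3 = 5.5
pos_y_3 = 1.5
pos_z_3 = 0.5
depth_3 = 2.5
height_3 = 5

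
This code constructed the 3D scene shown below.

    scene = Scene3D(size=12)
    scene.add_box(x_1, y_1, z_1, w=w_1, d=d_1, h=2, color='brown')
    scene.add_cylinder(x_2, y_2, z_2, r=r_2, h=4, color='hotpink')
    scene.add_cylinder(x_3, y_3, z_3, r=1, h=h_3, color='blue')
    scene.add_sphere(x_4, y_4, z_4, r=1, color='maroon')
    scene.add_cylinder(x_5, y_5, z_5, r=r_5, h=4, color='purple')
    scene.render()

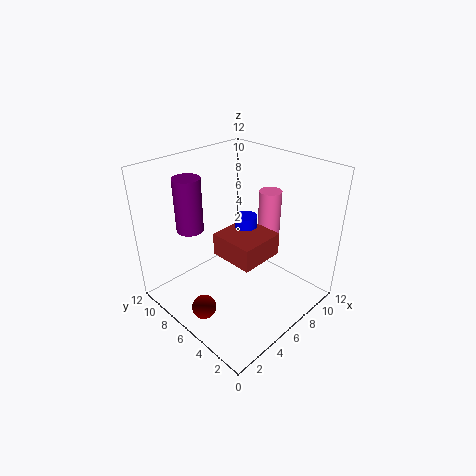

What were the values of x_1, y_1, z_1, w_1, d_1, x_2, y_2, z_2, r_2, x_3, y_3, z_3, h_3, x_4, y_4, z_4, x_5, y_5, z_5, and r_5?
x_1 = 5, y_1 = 4, z_1 = 4, w_1 = 4, d_1 = 4, x_2 = 10, y_2 = 6, z_2 = 5, r_2 = 1, x_3 = 8, y_3 = 7, z_3 = 5, h_3 = 2, x_4 = 2, y_4 = 6, z_4 = 1, x_5 = 2, y_5 = 7, z_5 = 8, r_5 = 1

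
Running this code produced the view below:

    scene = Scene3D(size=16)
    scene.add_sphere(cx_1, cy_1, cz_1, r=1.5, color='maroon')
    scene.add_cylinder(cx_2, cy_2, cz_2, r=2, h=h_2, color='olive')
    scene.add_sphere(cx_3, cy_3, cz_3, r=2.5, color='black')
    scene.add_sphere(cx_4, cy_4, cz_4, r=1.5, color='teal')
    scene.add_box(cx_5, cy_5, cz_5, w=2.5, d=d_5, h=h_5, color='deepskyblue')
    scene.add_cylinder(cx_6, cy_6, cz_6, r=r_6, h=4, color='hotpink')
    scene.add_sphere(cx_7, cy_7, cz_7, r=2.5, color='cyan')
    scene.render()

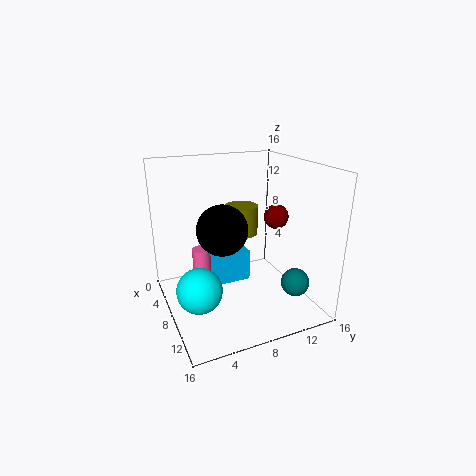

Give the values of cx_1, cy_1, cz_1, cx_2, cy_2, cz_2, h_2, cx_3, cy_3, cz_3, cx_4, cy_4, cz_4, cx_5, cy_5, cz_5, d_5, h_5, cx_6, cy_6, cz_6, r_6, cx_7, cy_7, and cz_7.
cx_1 = 6; cy_1 = 14; cz_1 = 9; cx_2 = 4.5; cy_2 = 10; cz_2 = 7; h_2 = 3.5; cx_3 = 11; cy_3 = 5; cz_3 = 10.5; cx_4 = 13; cy_4 = 12.5; cz_4 = 4; cx_5 = 2.5; cy_5 = 5.5; cz_5 = 0.5; d_5 = 5.5; h_5 = 4; cx_6 = 7; cy_6 = 4; cz_6 = 3; r_6 = 1; cx_7 = 9; cy_7 = 3; cz_7 = 3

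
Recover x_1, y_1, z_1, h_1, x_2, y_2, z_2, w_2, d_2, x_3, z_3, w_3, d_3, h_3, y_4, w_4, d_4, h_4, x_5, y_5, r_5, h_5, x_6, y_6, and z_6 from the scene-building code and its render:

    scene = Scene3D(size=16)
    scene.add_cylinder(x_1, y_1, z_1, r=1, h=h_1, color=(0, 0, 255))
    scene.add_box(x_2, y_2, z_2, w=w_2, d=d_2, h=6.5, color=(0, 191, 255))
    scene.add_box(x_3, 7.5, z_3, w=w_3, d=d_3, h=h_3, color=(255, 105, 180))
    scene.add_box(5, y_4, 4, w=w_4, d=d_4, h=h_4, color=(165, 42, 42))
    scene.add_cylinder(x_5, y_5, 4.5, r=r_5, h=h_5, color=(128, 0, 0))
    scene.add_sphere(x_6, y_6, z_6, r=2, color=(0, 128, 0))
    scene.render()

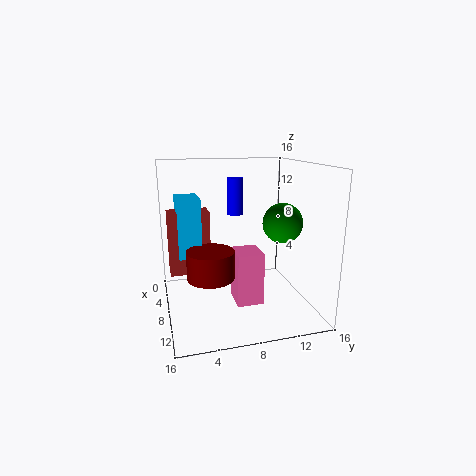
x_1 = 3, y_1 = 9, z_1 = 9.5, h_1 = 4.5, x_2 = 4, y_2 = 1.5, z_2 = 6, w_2 = 4, d_2 = 2.5, x_3 = 6.5, z_3 = 0.5, w_3 = 3.5, d_3 = 3, h_3 = 6, y_4 = 0.5, w_4 = 2.5, d_4 = 4.5, h_4 = 7, x_5 = 10, y_5 = 4.5, r_5 = 2.5, h_5 = 3, x_6 = 12, y_6 = 11.5, z_6 = 10.5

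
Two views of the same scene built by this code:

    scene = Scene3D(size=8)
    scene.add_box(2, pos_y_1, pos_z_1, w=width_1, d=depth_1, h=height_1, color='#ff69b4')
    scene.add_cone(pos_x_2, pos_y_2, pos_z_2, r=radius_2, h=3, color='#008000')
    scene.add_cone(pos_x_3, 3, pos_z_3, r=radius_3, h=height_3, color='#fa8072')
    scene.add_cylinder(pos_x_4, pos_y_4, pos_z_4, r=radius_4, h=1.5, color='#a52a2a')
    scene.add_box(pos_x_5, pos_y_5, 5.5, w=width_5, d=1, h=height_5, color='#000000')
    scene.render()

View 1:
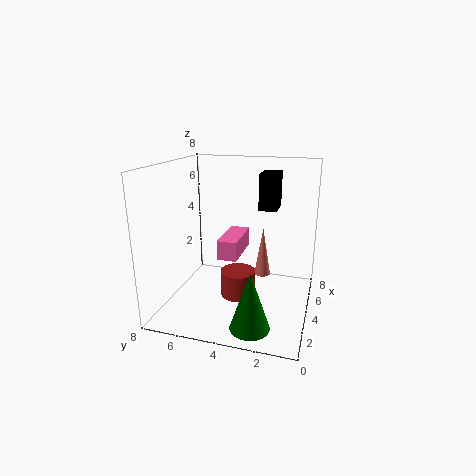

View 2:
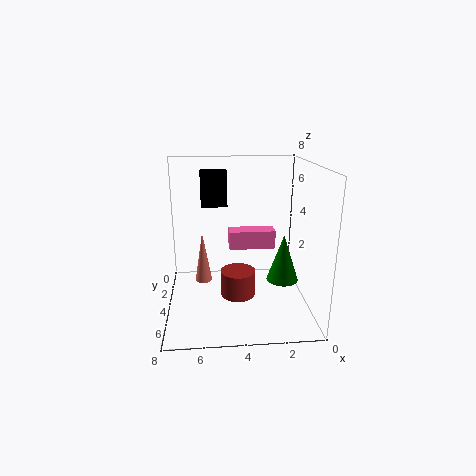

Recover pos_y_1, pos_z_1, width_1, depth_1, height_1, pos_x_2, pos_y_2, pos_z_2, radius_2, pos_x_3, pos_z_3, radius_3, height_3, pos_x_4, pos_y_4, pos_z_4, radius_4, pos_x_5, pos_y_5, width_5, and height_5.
pos_y_1 = 3.5
pos_z_1 = 3.5
width_1 = 2.5
depth_1 = 1
height_1 = 1
pos_x_2 = 1
pos_y_2 = 2.5
pos_z_2 = 0.5
radius_2 = 1
pos_x_3 = 6
pos_z_3 = 1
radius_3 = 0.5
height_3 = 3
pos_x_4 = 4
pos_y_4 = 4
pos_z_4 = 0.5
radius_4 = 1
pos_x_5 = 4.5
pos_y_5 = 2
width_5 = 1.5
height_5 = 2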